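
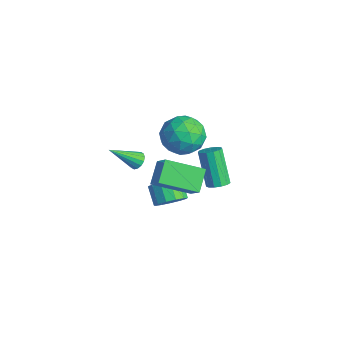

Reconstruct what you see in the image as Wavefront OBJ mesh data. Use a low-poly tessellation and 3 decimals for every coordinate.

v 1.223 3.102 -1.406
v 1.716 3.339 -1.114
v 0.59 3.475 0.677
v 0.097 3.238 0.386
v 1.539 3.61 -1.245
v 0.414 3.746 0.546
v 1.263 3.72 -1.428
v 0.137 3.856 0.364
v 0.973 3.634 -1.603
v -0.153 3.77 0.188
v 0.763 3.379 -1.716
v -0.363 3.515 0.076
v 0.699 3.036 -1.73
v -0.427 3.172 0.061
v 0.801 2.714 -1.641
v -0.325 2.85 0.15
v 1.037 2.515 -1.478
v -0.089 2.651 0.314
v 1.332 2.502 -1.291
v 0.207 2.639 0.5
v 1.593 2.68 -1.141
v 0.467 2.817 0.65
v 1.736 2.992 -1.075
v 0.61 3.128 0.716
v 1.218 1.76 2.192
v 2.012 1.688 3.102
v -0.092 0.772 3.258
v 0.702 0.7 4.168
v 0.216 1.767 3.872
v 1.025 2.378 3.214
v 0.895 0.082 3.146
v 1.704 0.693 2.488
v 1.812 0.651 3.691
v 1.392 1.693 4.14
v 0.528 0.767 2.22
v 0.108 1.809 2.669
v 1.73 1.81 2.553
v 0.19 0.65 3.807
v -0.096 1.277 3.633
v 0.371 1.235 4.168
v 1.15 2.216 2.619
v 1.617 2.174 3.154
v 0.561 2.22 3.607
v 0.303 0.286 3.206
v 0.77 0.244 3.741
v 1.549 1.225 2.192
v 2.016 1.183 2.727
v 1.359 0.24 2.753
v 2.079 1.159 3.434
v 1.309 0.579 4.061
v 1.423 0.215 3.461
v 1.899 0.574 3.074
v 1.832 1.771 3.698
v 1.062 1.191 4.325
v 0.777 1.818 4.151
v 1.252 2.177 3.764
v 1.715 1.162 4.045
v 0.858 1.269 2.035
v 0.088 0.689 2.662
v 0.668 0.283 2.596
v 1.143 0.642 2.209
v 0.611 1.881 2.299
v -0.159 1.301 2.926
v 0.021 1.886 3.286
v 0.497 2.245 2.899
v 0.205 1.298 2.315
v -1.297 -0.115 -0.156
v -0.825 -0.341 -0.289
v -1.623 -1.525 1.076
v -0.765 -0.169 -0.077
v -0.848 0.017 0.114
v -1.052 0.168 0.233
v -1.321 0.243 0.248
v -1.583 0.222 0.154
v -1.769 0.11 -0.023
v -1.828 -0.061 -0.235
v -1.745 -0.248 -0.426
v -1.542 -0.399 -0.545
v -1.273 -0.474 -0.559
v -1.01 -0.452 -0.466
v -0.218 0.425 0.463
v 0.877 0.315 1.583
v 0.729 2.166 -0.29
v 1.823 2.056 0.83
v 0.557 -0.356 -0.37
v 1.651 -0.466 0.75
v 1.503 1.385 -1.123
v 2.598 1.275 -0.003
v -0.245 1.201 -3.269
v 0.273 1.672 -2.718
v -0.638 1.809 -1.98
v -1.155 1.339 -2.531
v 0.066 2.002 -3.035
v -0.844 2.139 -2.297
v -0.239 2.078 -3.425
v -1.15 2.215 -2.687
v -0.546 1.875 -3.766
v -1.457 2.012 -3.028
v -0.758 1.459 -3.949
v -1.668 1.596 -3.211
v -0.806 0.961 -3.917
v -1.716 1.098 -3.178
v -0.676 0.539 -3.678
v -1.587 0.676 -2.94
v -0.41 0.328 -3.31
v -1.32 0.465 -2.572
v -0.091 0.394 -2.929
v -1.001 0.531 -2.19
v 0.179 0.716 -2.655
v -0.731 0.853 -1.917
v 0.315 1.193 -2.577
v -0.596 1.33 -1.839
f 2 1 5
f 2 5 3
f 3 5 6
f 3 6 4
f 5 1 7
f 5 7 6
f 6 7 8
f 6 8 4
f 7 1 9
f 7 9 8
f 8 9 10
f 8 10 4
f 9 1 11
f 9 11 10
f 10 11 12
f 10 12 4
f 11 1 13
f 11 13 12
f 12 13 14
f 12 14 4
f 13 1 15
f 13 15 14
f 14 15 16
f 14 16 4
f 15 1 17
f 15 17 16
f 16 17 18
f 16 18 4
f 17 1 19
f 17 19 18
f 18 19 20
f 18 20 4
f 19 1 21
f 19 21 20
f 20 21 22
f 20 22 4
f 21 1 23
f 21 23 22
f 22 23 24
f 22 24 4
f 23 1 2
f 23 2 24
f 24 2 3
f 24 3 4
f 25 62 41
f 62 36 65
f 41 65 30
f 62 65 41
f 25 41 37
f 41 30 42
f 37 42 26
f 41 42 37
f 25 37 46
f 37 26 47
f 46 47 32
f 37 47 46
f 25 46 58
f 46 32 61
f 58 61 35
f 46 61 58
f 25 58 62
f 58 35 66
f 62 66 36
f 58 66 62
f 26 42 53
f 42 30 56
f 53 56 34
f 42 56 53
f 30 65 43
f 65 36 64
f 43 64 29
f 65 64 43
f 36 66 63
f 66 35 59
f 63 59 27
f 66 59 63
f 35 61 60
f 61 32 48
f 60 48 31
f 61 48 60
f 32 47 52
f 47 26 49
f 52 49 33
f 47 49 52
f 28 54 40
f 54 34 55
f 40 55 29
f 54 55 40
f 28 40 38
f 40 29 39
f 38 39 27
f 40 39 38
f 28 38 45
f 38 27 44
f 45 44 31
f 38 44 45
f 28 45 50
f 45 31 51
f 50 51 33
f 45 51 50
f 28 50 54
f 50 33 57
f 54 57 34
f 50 57 54
f 29 55 43
f 55 34 56
f 43 56 30
f 55 56 43
f 27 39 63
f 39 29 64
f 63 64 36
f 39 64 63
f 31 44 60
f 44 27 59
f 60 59 35
f 44 59 60
f 33 51 52
f 51 31 48
f 52 48 32
f 51 48 52
f 34 57 53
f 57 33 49
f 53 49 26
f 57 49 53
f 68 67 70
f 68 70 69
f 70 67 71
f 70 71 69
f 71 67 72
f 71 72 69
f 72 67 73
f 72 73 69
f 73 67 74
f 73 74 69
f 74 67 75
f 74 75 69
f 75 67 76
f 75 76 69
f 76 67 77
f 76 77 69
f 77 67 78
f 77 78 69
f 78 67 79
f 78 79 69
f 79 67 80
f 79 80 69
f 80 67 68
f 80 68 69
f 82 84 81
f 85 82 81
f 81 84 83
f 83 85 81
f 82 88 84
f 86 82 85
f 86 88 82
f 84 88 83
f 87 85 83
f 83 88 87
f 87 86 85
f 88 86 87
f 90 89 93
f 90 93 91
f 91 93 94
f 91 94 92
f 93 89 95
f 93 95 94
f 94 95 96
f 94 96 92
f 95 89 97
f 95 97 96
f 96 97 98
f 96 98 92
f 97 89 99
f 97 99 98
f 98 99 100
f 98 100 92
f 99 89 101
f 99 101 100
f 100 101 102
f 100 102 92
f 101 89 103
f 101 103 102
f 102 103 104
f 102 104 92
f 103 89 105
f 103 105 104
f 104 105 106
f 104 106 92
f 105 89 107
f 105 107 106
f 106 107 108
f 106 108 92
f 107 89 109
f 107 109 108
f 108 109 110
f 108 110 92
f 109 89 111
f 109 111 110
f 110 111 112
f 110 112 92
f 111 89 90
f 111 90 112
f 112 90 91
f 112 91 92



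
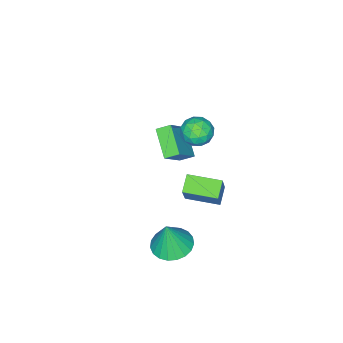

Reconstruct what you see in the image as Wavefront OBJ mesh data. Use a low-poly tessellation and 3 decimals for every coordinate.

v 3.542 1.24 -3.586
v 4.5 0.894 -3.795
v 3.898 1.18 -1.854
v 4.558 1.322 -3.792
v 4.441 1.737 -3.753
v 4.168 2.065 -3.686
v 3.787 2.251 -3.601
v 3.363 2.262 -3.514
v 2.971 2.097 -3.439
v 2.677 1.783 -3.39
v 2.533 1.376 -3.375
v 2.564 0.945 -3.396
v 2.763 0.565 -3.45
v 3.098 0.302 -3.528
v 3.509 0.201 -3.616
v 3.926 0.28 -3.699
v 4.277 0.525 -3.762
v 0.799 -0.257 -3.4
v 0 -0.635 -2.89
v 0.021 1.286 -3.475
v -0.777 0.909 -2.965
v 1.577 0.211 -1.835
v 0.779 -0.166 -1.325
v 0.8 1.755 -1.91
v 0.001 1.377 -1.4
v -0.903 0.066 0.593
v -0.054 -0.003 0.401
v -0.826 -1.117 1.359
v 0.023 -1.186 1.167
v -0.256 -0.545 1.689
v -0.303 0.187 1.215
v -0.577 -1.307 0.545
v -0.624 -0.575 0.071
v 0.147 -0.851 0.371
v 0.346 -0.38 1.078
v -1.226 -0.74 0.682
v -1.027 -0.269 1.389
v -0.486 0.136 0.43
v -0.394 -1.256 1.33
v -0.558 -0.879 1.637
v -0.059 -0.919 1.524
v -0.632 0.247 0.908
v -0.133 0.207 0.795
v -0.251 -0.112 1.553
v -0.747 -1.327 0.965
v -0.248 -1.367 0.852
v -0.821 -0.201 0.236
v -0.322 -0.241 0.123
v -0.629 -1.008 0.207
v 0.132 -0.404 0.299
v 0.177 -1.099 0.749
v -0.175 -1.17 0.384
v -0.203 -0.74 0.105
v 0.248 -0.127 0.715
v 0.294 -0.822 1.165
v 0.13 -0.445 1.472
v 0.102 -0.015 1.194
v 0.367 -0.626 0.697
v -1.174 -0.298 0.595
v -1.128 -0.993 1.045
v -0.982 -1.105 0.566
v -1.01 -0.675 0.288
v -1.057 -0.021 1.011
v -1.012 -0.716 1.461
v -0.677 -0.38 1.655
v -0.705 0.05 1.376
v -1.247 -0.494 1.063
v -1.576 -4.123 -2.323
v -2.042 -3.543 -1.955
v -2.981 -4.306 -3.817
v -3.448 -3.726 -3.45
v -0.752 -2.874 -3.25
v -1.219 -2.294 -2.883
v -2.158 -3.057 -4.745
v -2.624 -2.477 -4.377
f 2 1 4
f 2 4 3
f 4 1 5
f 4 5 3
f 5 1 6
f 5 6 3
f 6 1 7
f 6 7 3
f 7 1 8
f 7 8 3
f 8 1 9
f 8 9 3
f 9 1 10
f 9 10 3
f 10 1 11
f 10 11 3
f 11 1 12
f 11 12 3
f 12 1 13
f 12 13 3
f 13 1 14
f 13 14 3
f 14 1 15
f 14 15 3
f 15 1 16
f 15 16 3
f 16 1 17
f 16 17 3
f 17 1 2
f 17 2 3
f 19 21 18
f 22 19 18
f 18 21 20
f 20 22 18
f 19 25 21
f 23 19 22
f 23 25 19
f 21 25 20
f 24 22 20
f 20 25 24
f 24 23 22
f 25 23 24
f 26 63 42
f 63 37 66
f 42 66 31
f 63 66 42
f 26 42 38
f 42 31 43
f 38 43 27
f 42 43 38
f 26 38 47
f 38 27 48
f 47 48 33
f 38 48 47
f 26 47 59
f 47 33 62
f 59 62 36
f 47 62 59
f 26 59 63
f 59 36 67
f 63 67 37
f 59 67 63
f 27 43 54
f 43 31 57
f 54 57 35
f 43 57 54
f 31 66 44
f 66 37 65
f 44 65 30
f 66 65 44
f 37 67 64
f 67 36 60
f 64 60 28
f 67 60 64
f 36 62 61
f 62 33 49
f 61 49 32
f 62 49 61
f 33 48 53
f 48 27 50
f 53 50 34
f 48 50 53
f 29 55 41
f 55 35 56
f 41 56 30
f 55 56 41
f 29 41 39
f 41 30 40
f 39 40 28
f 41 40 39
f 29 39 46
f 39 28 45
f 46 45 32
f 39 45 46
f 29 46 51
f 46 32 52
f 51 52 34
f 46 52 51
f 29 51 55
f 51 34 58
f 55 58 35
f 51 58 55
f 30 56 44
f 56 35 57
f 44 57 31
f 56 57 44
f 28 40 64
f 40 30 65
f 64 65 37
f 40 65 64
f 32 45 61
f 45 28 60
f 61 60 36
f 45 60 61
f 34 52 53
f 52 32 49
f 53 49 33
f 52 49 53
f 35 58 54
f 58 34 50
f 54 50 27
f 58 50 54
f 69 71 68
f 72 69 68
f 68 71 70
f 70 72 68
f 69 75 71
f 73 69 72
f 73 75 69
f 71 75 70
f 74 72 70
f 70 75 74
f 74 73 72
f 75 73 74



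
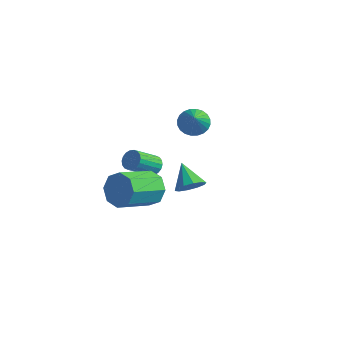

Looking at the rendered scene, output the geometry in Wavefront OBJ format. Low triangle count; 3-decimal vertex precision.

v -0.538 3.852 -0.202
v -0.029 3.541 -0.808
v 0.398 2.728 1.162
v 0.144 3.806 -0.708
v 0.212 4.078 -0.531
v 0.167 4.316 -0.304
v 0.014 4.483 -0.061
v -0.223 4.554 0.16
v -0.508 4.518 0.326
v -0.797 4.38 0.411
v -1.047 4.163 0.404
v -1.22 3.898 0.304
v -1.289 3.626 0.127
v -1.243 3.388 -0.1
v -1.09 3.221 -0.343
v -0.854 3.15 -0.564
v -0.569 3.186 -0.73
v -0.279 3.324 -0.815
v 0.938 -1.253 -1.602
v 1.422 -0.955 -0.743
v 1.125 -2.91 0.101
v 0.642 -3.207 -0.758
v 0.645 -0.824 -0.713
v 0.348 -2.779 0.132
v 0.04 -0.944 -1.204
v -0.257 -2.899 -0.359
v -0.039 -1.245 -1.928
v -0.335 -3.2 -1.084
v 0.455 -1.55 -2.461
v 0.158 -3.505 -1.617
v 1.232 -1.681 -2.492
v 0.935 -3.636 -1.647
v 1.837 -1.561 -2.001
v 1.54 -3.516 -1.156
v 1.915 -1.26 -1.276
v 1.619 -3.215 -0.432
v 4.355 -2.325 0.781
v 4.911 -2.166 1.289
v 3.365 -1.795 1.699
v 4.855 -1.786 1.008
v 4.607 -1.612 0.641
v 4.263 -1.71 0.327
v 3.954 -2.044 0.187
v 3.798 -2.485 0.273
v 3.855 -2.865 0.554
v 4.102 -3.039 0.921
v 4.446 -2.94 1.235
v 4.755 -2.607 1.375
v -1.688 2.013 -3.042
v -1.309 2.262 -2.605
v -1.633 0.956 -1.581
v -2.012 0.707 -2.018
v -1.559 2.373 -2.542
v -1.882 1.068 -1.518
v -1.834 2.413 -2.578
v -2.157 1.108 -1.554
v -2.08 2.373 -2.706
v -2.404 1.068 -1.682
v -2.249 2.263 -2.9
v -2.572 0.958 -1.876
v -2.307 2.102 -3.123
v -2.63 0.797 -2.099
v -2.242 1.924 -3.329
v -2.565 0.619 -2.306
v -2.067 1.764 -3.479
v -2.391 0.458 -2.455
v -1.818 1.652 -3.542
v -2.141 0.347 -2.518
v -1.543 1.612 -3.506
v -1.866 0.307 -2.482
v -1.296 1.652 -3.378
v -1.62 0.347 -2.354
v -1.128 1.762 -3.184
v -1.451 0.457 -2.16
v -1.07 1.923 -2.961
v -1.393 0.618 -1.937
v -1.135 2.101 -2.754
v -1.458 0.796 -1.731
f 2 1 4
f 2 4 3
f 4 1 5
f 4 5 3
f 5 1 6
f 5 6 3
f 6 1 7
f 6 7 3
f 7 1 8
f 7 8 3
f 8 1 9
f 8 9 3
f 9 1 10
f 9 10 3
f 10 1 11
f 10 11 3
f 11 1 12
f 11 12 3
f 12 1 13
f 12 13 3
f 13 1 14
f 13 14 3
f 14 1 15
f 14 15 3
f 15 1 16
f 15 16 3
f 16 1 17
f 16 17 3
f 17 1 18
f 17 18 3
f 18 1 2
f 18 2 3
f 20 19 23
f 20 23 21
f 21 23 24
f 21 24 22
f 23 19 25
f 23 25 24
f 24 25 26
f 24 26 22
f 25 19 27
f 25 27 26
f 26 27 28
f 26 28 22
f 27 19 29
f 27 29 28
f 28 29 30
f 28 30 22
f 29 19 31
f 29 31 30
f 30 31 32
f 30 32 22
f 31 19 33
f 31 33 32
f 32 33 34
f 32 34 22
f 33 19 35
f 33 35 34
f 34 35 36
f 34 36 22
f 35 19 20
f 35 20 36
f 36 20 21
f 36 21 22
f 38 37 40
f 38 40 39
f 40 37 41
f 40 41 39
f 41 37 42
f 41 42 39
f 42 37 43
f 42 43 39
f 43 37 44
f 43 44 39
f 44 37 45
f 44 45 39
f 45 37 46
f 45 46 39
f 46 37 47
f 46 47 39
f 47 37 48
f 47 48 39
f 48 37 38
f 48 38 39
f 50 49 53
f 50 53 51
f 51 53 54
f 51 54 52
f 53 49 55
f 53 55 54
f 54 55 56
f 54 56 52
f 55 49 57
f 55 57 56
f 56 57 58
f 56 58 52
f 57 49 59
f 57 59 58
f 58 59 60
f 58 60 52
f 59 49 61
f 59 61 60
f 60 61 62
f 60 62 52
f 61 49 63
f 61 63 62
f 62 63 64
f 62 64 52
f 63 49 65
f 63 65 64
f 64 65 66
f 64 66 52
f 65 49 67
f 65 67 66
f 66 67 68
f 66 68 52
f 67 49 69
f 67 69 68
f 68 69 70
f 68 70 52
f 69 49 71
f 69 71 70
f 70 71 72
f 70 72 52
f 71 49 73
f 71 73 72
f 72 73 74
f 72 74 52
f 73 49 75
f 73 75 74
f 74 75 76
f 74 76 52
f 75 49 77
f 75 77 76
f 76 77 78
f 76 78 52
f 77 49 50
f 77 50 78
f 78 50 51
f 78 51 52



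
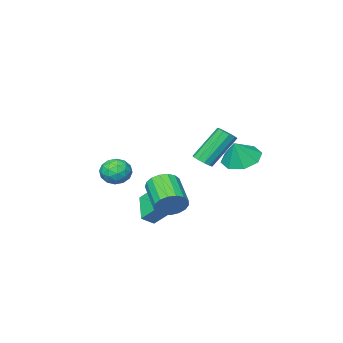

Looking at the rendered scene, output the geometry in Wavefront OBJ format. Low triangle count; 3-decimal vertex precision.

v 1.528 2.757 2.667
v 1.779 2.341 2.945
v 0.602 2.747 4.612
v 0.352 3.163 4.333
v 1.959 2.631 3.001
v 0.783 3.037 4.668
v 1.975 2.969 2.93
v 0.798 3.375 4.597
v 1.82 3.226 2.758
v 0.643 3.632 4.425
v 1.553 3.304 2.551
v 0.377 3.71 4.218
v 1.278 3.173 2.388
v 0.101 3.579 4.055
v 1.097 2.883 2.332
v -0.079 3.289 3.999
v 1.082 2.545 2.403
v -0.095 2.951 4.07
v 1.237 2.288 2.575
v 0.06 2.694 4.242
v 1.503 2.21 2.782
v 0.327 2.616 4.449
v 3.375 2.74 0.25
v 4.03 2.73 0.792
v 3.359 1.229 1.573
v 2.705 1.24 1.03
v 3.749 2.955 0.983
v 3.078 1.454 1.763
v 3.383 3.13 1.005
v 2.712 1.629 1.786
v 3.015 3.216 0.855
v 2.344 1.715 1.635
v 2.729 3.194 0.566
v 2.058 1.693 1.346
v 2.592 3.067 0.204
v 1.921 1.566 0.985
v 2.634 2.866 -0.147
v 1.963 1.365 0.634
v 2.846 2.636 -0.407
v 2.175 1.135 0.374
v 3.179 2.43 -0.517
v 2.508 0.929 0.264
v 3.557 2.295 -0.451
v 2.886 0.794 0.33
v 3.894 2.262 -0.224
v 3.223 0.761 0.556
v 4.112 2.339 0.11
v 3.441 0.838 0.891
v 4.161 2.508 0.477
v 3.49 1.007 1.258
v -2.068 1.41 1.656
v -1.525 2.231 1.264
v -1.452 1.55 2.804
v -2.222 2.458 1.611
v -2.829 2.071 1.985
v -2.991 1.297 2.166
v -2.612 0.589 2.049
v -1.915 0.362 1.701
v -1.307 0.749 1.328
v -1.146 1.524 1.147
v 1.819 -2.859 0.481
v 2.217 -3.535 0.862
v 1.383 -3.705 -0.562
v 1.781 -4.381 -0.181
v 1.076 -4.024 0.19
v 1.346 -3.501 0.834
v 2.254 -3.739 -0.534
v 2.524 -3.216 0.11
v 2.486 -4.079 0.235
v 1.758 -4.255 0.683
v 1.842 -2.985 -0.383
v 1.114 -3.161 0.065
v 2.057 -3.123 0.763
v 1.543 -4.117 -0.463
v 1.129 -3.907 -0.245
v 1.363 -4.305 -0.021
v 1.544 -3.103 0.746
v 1.778 -3.5 0.971
v 1.107 -3.787 0.576
v 1.822 -3.74 -0.671
v 2.056 -4.137 -0.446
v 2.237 -2.935 0.321
v 2.471 -3.333 0.545
v 2.493 -3.453 -0.276
v 2.449 -3.84 0.619
v 2.192 -4.337 0.006
v 2.47 -3.96 -0.202
v 2.629 -3.653 0.177
v 2.02 -3.943 0.882
v 1.764 -4.441 0.269
v 1.35 -4.231 0.486
v 1.508 -3.923 0.865
v 2.178 -4.263 0.513
v 1.836 -2.799 0.031
v 1.58 -3.297 -0.582
v 2.092 -3.317 -0.565
v 2.25 -3.009 -0.186
v 1.408 -2.903 0.294
v 1.151 -3.4 -0.319
v 0.971 -3.587 0.123
v 1.13 -3.28 0.502
v 1.422 -2.977 -0.213
v 1.006 -1.719 -1.596
v 1.658 -1.893 -1.147
v 0.482 -0.61 -0.405
v 1.133 -0.784 0.044
v 1.887 -0.456 -2.384
v 2.538 -0.63 -1.935
v 1.362 0.653 -1.193
v 2.014 0.479 -0.744
f 2 1 5
f 2 5 3
f 3 5 6
f 3 6 4
f 5 1 7
f 5 7 6
f 6 7 8
f 6 8 4
f 7 1 9
f 7 9 8
f 8 9 10
f 8 10 4
f 9 1 11
f 9 11 10
f 10 11 12
f 10 12 4
f 11 1 13
f 11 13 12
f 12 13 14
f 12 14 4
f 13 1 15
f 13 15 14
f 14 15 16
f 14 16 4
f 15 1 17
f 15 17 16
f 16 17 18
f 16 18 4
f 17 1 19
f 17 19 18
f 18 19 20
f 18 20 4
f 19 1 21
f 19 21 20
f 20 21 22
f 20 22 4
f 21 1 2
f 21 2 22
f 22 2 3
f 22 3 4
f 24 23 27
f 24 27 25
f 25 27 28
f 25 28 26
f 27 23 29
f 27 29 28
f 28 29 30
f 28 30 26
f 29 23 31
f 29 31 30
f 30 31 32
f 30 32 26
f 31 23 33
f 31 33 32
f 32 33 34
f 32 34 26
f 33 23 35
f 33 35 34
f 34 35 36
f 34 36 26
f 35 23 37
f 35 37 36
f 36 37 38
f 36 38 26
f 37 23 39
f 37 39 38
f 38 39 40
f 38 40 26
f 39 23 41
f 39 41 40
f 40 41 42
f 40 42 26
f 41 23 43
f 41 43 42
f 42 43 44
f 42 44 26
f 43 23 45
f 43 45 44
f 44 45 46
f 44 46 26
f 45 23 47
f 45 47 46
f 46 47 48
f 46 48 26
f 47 23 49
f 47 49 48
f 48 49 50
f 48 50 26
f 49 23 24
f 49 24 50
f 50 24 25
f 50 25 26
f 52 51 54
f 52 54 53
f 54 51 55
f 54 55 53
f 55 51 56
f 55 56 53
f 56 51 57
f 56 57 53
f 57 51 58
f 57 58 53
f 58 51 59
f 58 59 53
f 59 51 60
f 59 60 53
f 60 51 52
f 60 52 53
f 61 98 77
f 98 72 101
f 77 101 66
f 98 101 77
f 61 77 73
f 77 66 78
f 73 78 62
f 77 78 73
f 61 73 82
f 73 62 83
f 82 83 68
f 73 83 82
f 61 82 94
f 82 68 97
f 94 97 71
f 82 97 94
f 61 94 98
f 94 71 102
f 98 102 72
f 94 102 98
f 62 78 89
f 78 66 92
f 89 92 70
f 78 92 89
f 66 101 79
f 101 72 100
f 79 100 65
f 101 100 79
f 72 102 99
f 102 71 95
f 99 95 63
f 102 95 99
f 71 97 96
f 97 68 84
f 96 84 67
f 97 84 96
f 68 83 88
f 83 62 85
f 88 85 69
f 83 85 88
f 64 90 76
f 90 70 91
f 76 91 65
f 90 91 76
f 64 76 74
f 76 65 75
f 74 75 63
f 76 75 74
f 64 74 81
f 74 63 80
f 81 80 67
f 74 80 81
f 64 81 86
f 81 67 87
f 86 87 69
f 81 87 86
f 64 86 90
f 86 69 93
f 90 93 70
f 86 93 90
f 65 91 79
f 91 70 92
f 79 92 66
f 91 92 79
f 63 75 99
f 75 65 100
f 99 100 72
f 75 100 99
f 67 80 96
f 80 63 95
f 96 95 71
f 80 95 96
f 69 87 88
f 87 67 84
f 88 84 68
f 87 84 88
f 70 93 89
f 93 69 85
f 89 85 62
f 93 85 89
f 104 106 103
f 107 104 103
f 103 106 105
f 105 107 103
f 104 110 106
f 108 104 107
f 108 110 104
f 106 110 105
f 109 107 105
f 105 110 109
f 109 108 107
f 110 108 109



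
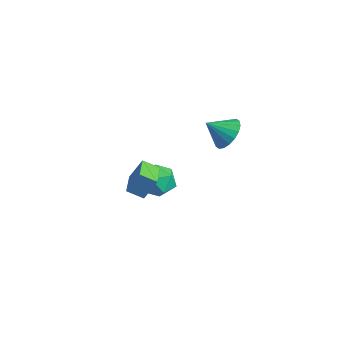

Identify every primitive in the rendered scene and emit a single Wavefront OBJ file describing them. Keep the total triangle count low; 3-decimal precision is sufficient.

v -2.474 1.362 -2.249
v -1.545 1.306 -1.885
v -2.935 0.174 -1.255
v -2.006 0.118 -0.891
v -2.571 0.919 -0.698
v -2.286 1.653 -1.313
v -2.194 -0.173 -1.827
v -1.909 0.561 -2.442
v -1.372 0.357 -1.625
v -1.605 1.033 -0.926
v -2.875 0.447 -2.214
v -3.108 1.123 -1.515
v -0.997 -2.04 1.449
v -0.67 -1.527 2.553
v -0.384 -1.543 1.037
v -0.058 -1.03 2.14
v -0.142 -2.95 1.62
v 0.184 -2.437 2.723
v 0.47 -2.453 1.207
v 0.797 -1.94 2.311
v -1.004 4.059 0.786
v -0.53 4.415 1.516
v -1.696 3.281 1.614
v -0.859 4.672 1.484
v -1.216 4.808 1.313
v -1.531 4.796 1.038
v -1.742 4.637 0.713
v -1.806 4.364 0.403
v -1.712 4.031 0.168
v -1.478 3.703 0.056
v -1.15 3.446 0.089
v -0.793 3.31 0.259
v -0.478 3.322 0.534
v -0.267 3.48 0.859
v -0.202 3.753 1.169
v -0.296 4.087 1.404
f 1 12 6
f 1 6 2
f 1 2 8
f 1 8 11
f 1 11 12
f 2 6 10
f 6 12 5
f 12 11 3
f 11 8 7
f 8 2 9
f 4 10 5
f 4 5 3
f 4 3 7
f 4 7 9
f 4 9 10
f 5 10 6
f 3 5 12
f 7 3 11
f 9 7 8
f 10 9 2
f 14 16 13
f 17 14 13
f 13 16 15
f 15 17 13
f 14 20 16
f 18 14 17
f 18 20 14
f 16 20 15
f 19 17 15
f 15 20 19
f 19 18 17
f 20 18 19
f 22 21 24
f 22 24 23
f 24 21 25
f 24 25 23
f 25 21 26
f 25 26 23
f 26 21 27
f 26 27 23
f 27 21 28
f 27 28 23
f 28 21 29
f 28 29 23
f 29 21 30
f 29 30 23
f 30 21 31
f 30 31 23
f 31 21 32
f 31 32 23
f 32 21 33
f 32 33 23
f 33 21 34
f 33 34 23
f 34 21 35
f 34 35 23
f 35 21 36
f 35 36 23
f 36 21 22
f 36 22 23



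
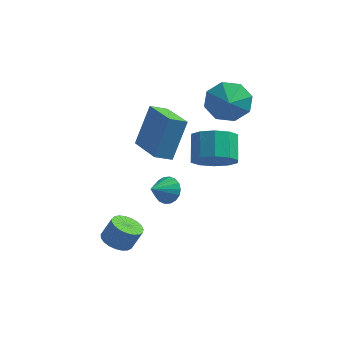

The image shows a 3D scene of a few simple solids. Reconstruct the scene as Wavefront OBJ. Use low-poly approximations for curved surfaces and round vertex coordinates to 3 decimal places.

v -1.281 -0.587 -0.743
v -0.773 -0.504 -0.239
v -1.719 -1.473 -0.157
v -1.011 -0.316 -0.133
v -1.301 -0.182 -0.148
v -1.588 -0.128 -0.281
v -1.814 -0.165 -0.506
v -1.934 -0.286 -0.777
v -1.924 -0.466 -1.042
v -1.788 -0.67 -1.248
v -1.551 -0.857 -1.354
v -1.26 -0.991 -1.339
v -0.973 -1.045 -1.206
v -0.748 -1.008 -0.981
v -0.627 -0.888 -0.71
v -0.637 -0.708 -0.445
v -3.139 -1.894 -3.584
v -2.507 -1.635 -3.918
v -2.07 -1.427 -2.93
v -2.701 -1.686 -2.596
v -2.682 -1.373 -3.896
v -2.245 -1.165 -2.908
v -2.936 -1.2 -3.82
v -2.498 -0.993 -2.832
v -3.224 -1.148 -3.703
v -2.787 -0.94 -2.715
v -3.499 -1.225 -3.565
v -3.061 -1.017 -2.577
v -3.71 -1.417 -3.431
v -3.273 -1.209 -2.443
v -3.823 -1.692 -3.323
v -3.386 -1.484 -2.336
v -3.818 -2.002 -3.261
v -3.381 -1.794 -2.273
v -3.695 -2.293 -3.254
v -3.258 -2.085 -2.266
v -3.476 -2.515 -3.304
v -3.039 -2.307 -2.316
v -3.198 -2.63 -3.403
v -2.761 -2.422 -2.415
v -2.911 -2.617 -3.533
v -2.473 -2.409 -2.545
v -2.662 -2.48 -3.672
v -2.225 -2.272 -2.684
v -2.496 -2.241 -3.795
v -2.059 -2.033 -2.807
v -2.441 -1.942 -3.882
v -2.004 -1.734 -2.895
v 0.01 3.866 2.412
v 0.434 3.494 1.468
v 0.33 2.974 2.908
v 0.988 3.942 1.915
v 0.97 4.345 2.654
v 0.389 4.469 3.251
v -0.414 4.239 3.356
v -0.969 3.791 2.909
v -0.95 3.387 2.17
v -0.369 3.264 1.573
v -0.031 2.075 -0.366
v 0.757 1.739 0.291
v 0.42 2.769 1.223
v -0.369 3.105 0.566
v 1.014 2.196 -0.122
v 0.676 3.227 0.81
v 0.871 2.607 -0.628
v 0.534 3.638 0.304
v 0.384 2.815 -1.034
v 0.046 3.845 -0.102
v -0.262 2.74 -1.185
v -0.599 3.77 -0.253
v -0.82 2.411 -1.023
v -1.157 3.441 -0.091
v -1.076 1.953 -0.61
v -1.414 2.984 0.322
v -0.934 1.542 -0.104
v -1.271 2.573 0.828
v -0.446 1.335 0.302
v -0.784 2.365 1.234
v 0.199 1.41 0.453
v -0.138 2.44 1.385
v -2.22 0.421 0.511
v -1.843 1.329 2.457
v -3.687 1.985 0.065
v -3.31 2.893 2.011
v -1.57 0.927 0.149
v -1.193 1.835 2.095
v -3.037 2.491 -0.297
v -2.66 3.399 1.649
f 2 1 4
f 2 4 3
f 4 1 5
f 4 5 3
f 5 1 6
f 5 6 3
f 6 1 7
f 6 7 3
f 7 1 8
f 7 8 3
f 8 1 9
f 8 9 3
f 9 1 10
f 9 10 3
f 10 1 11
f 10 11 3
f 11 1 12
f 11 12 3
f 12 1 13
f 12 13 3
f 13 1 14
f 13 14 3
f 14 1 15
f 14 15 3
f 15 1 16
f 15 16 3
f 16 1 2
f 16 2 3
f 18 17 21
f 18 21 19
f 19 21 22
f 19 22 20
f 21 17 23
f 21 23 22
f 22 23 24
f 22 24 20
f 23 17 25
f 23 25 24
f 24 25 26
f 24 26 20
f 25 17 27
f 25 27 26
f 26 27 28
f 26 28 20
f 27 17 29
f 27 29 28
f 28 29 30
f 28 30 20
f 29 17 31
f 29 31 30
f 30 31 32
f 30 32 20
f 31 17 33
f 31 33 32
f 32 33 34
f 32 34 20
f 33 17 35
f 33 35 34
f 34 35 36
f 34 36 20
f 35 17 37
f 35 37 36
f 36 37 38
f 36 38 20
f 37 17 39
f 37 39 38
f 38 39 40
f 38 40 20
f 39 17 41
f 39 41 40
f 40 41 42
f 40 42 20
f 41 17 43
f 41 43 42
f 42 43 44
f 42 44 20
f 43 17 45
f 43 45 44
f 44 45 46
f 44 46 20
f 45 17 47
f 45 47 46
f 46 47 48
f 46 48 20
f 47 17 18
f 47 18 48
f 48 18 19
f 48 19 20
f 50 49 52
f 50 52 51
f 52 49 53
f 52 53 51
f 53 49 54
f 53 54 51
f 54 49 55
f 54 55 51
f 55 49 56
f 55 56 51
f 56 49 57
f 56 57 51
f 57 49 58
f 57 58 51
f 58 49 50
f 58 50 51
f 60 59 63
f 60 63 61
f 61 63 64
f 61 64 62
f 63 59 65
f 63 65 64
f 64 65 66
f 64 66 62
f 65 59 67
f 65 67 66
f 66 67 68
f 66 68 62
f 67 59 69
f 67 69 68
f 68 69 70
f 68 70 62
f 69 59 71
f 69 71 70
f 70 71 72
f 70 72 62
f 71 59 73
f 71 73 72
f 72 73 74
f 72 74 62
f 73 59 75
f 73 75 74
f 74 75 76
f 74 76 62
f 75 59 77
f 75 77 76
f 76 77 78
f 76 78 62
f 77 59 79
f 77 79 78
f 78 79 80
f 78 80 62
f 79 59 60
f 79 60 80
f 80 60 61
f 80 61 62
f 82 84 81
f 85 82 81
f 81 84 83
f 83 85 81
f 82 88 84
f 86 82 85
f 86 88 82
f 84 88 83
f 87 85 83
f 83 88 87
f 87 86 85
f 88 86 87



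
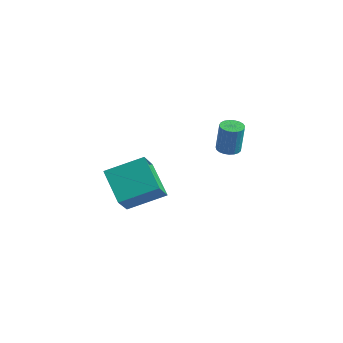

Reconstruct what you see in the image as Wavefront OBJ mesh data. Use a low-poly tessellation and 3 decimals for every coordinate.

v -0.32 3.416 -1.506
v 0.013 3.937 -1.557
v 0.252 3.945 0.116
v -0.08 3.424 0.166
v -0.226 4.028 -1.523
v 0.013 4.037 0.15
v -0.481 4.014 -1.486
v -0.241 4.023 0.187
v -0.708 3.896 -1.453
v -0.468 3.905 0.22
v -0.868 3.696 -1.429
v -0.628 3.704 0.243
v -0.933 3.446 -1.419
v -0.693 3.455 0.254
v -0.892 3.192 -1.423
v -0.652 3.2 0.249
v -0.752 2.976 -1.442
v -0.513 2.984 0.231
v -0.537 2.836 -1.472
v -0.298 2.845 0.201
v -0.285 2.797 -1.508
v -0.046 2.805 0.165
v -0.039 2.864 -1.544
v 0.2 2.873 0.129
v 0.159 3.027 -1.573
v 0.398 3.036 0.1
v 0.274 3.257 -1.591
v 0.513 3.266 0.082
v 0.286 3.515 -1.594
v 0.526 3.523 0.079
v 0.194 3.755 -1.582
v 0.433 3.763 0.091
v 0.321 -3.875 -2.108
v -1.27 -3.472 -0.896
v -0.317 -2.87 -3.279
v -1.908 -2.467 -2.067
v 1.348 -2.273 -1.293
v -0.243 -1.87 -0.081
v 0.71 -1.268 -2.464
v -0.881 -0.865 -1.252
f 2 1 5
f 2 5 3
f 3 5 6
f 3 6 4
f 5 1 7
f 5 7 6
f 6 7 8
f 6 8 4
f 7 1 9
f 7 9 8
f 8 9 10
f 8 10 4
f 9 1 11
f 9 11 10
f 10 11 12
f 10 12 4
f 11 1 13
f 11 13 12
f 12 13 14
f 12 14 4
f 13 1 15
f 13 15 14
f 14 15 16
f 14 16 4
f 15 1 17
f 15 17 16
f 16 17 18
f 16 18 4
f 17 1 19
f 17 19 18
f 18 19 20
f 18 20 4
f 19 1 21
f 19 21 20
f 20 21 22
f 20 22 4
f 21 1 23
f 21 23 22
f 22 23 24
f 22 24 4
f 23 1 25
f 23 25 24
f 24 25 26
f 24 26 4
f 25 1 27
f 25 27 26
f 26 27 28
f 26 28 4
f 27 1 29
f 27 29 28
f 28 29 30
f 28 30 4
f 29 1 31
f 29 31 30
f 30 31 32
f 30 32 4
f 31 1 2
f 31 2 32
f 32 2 3
f 32 3 4
f 34 36 33
f 37 34 33
f 33 36 35
f 35 37 33
f 34 40 36
f 38 34 37
f 38 40 34
f 36 40 35
f 39 37 35
f 35 40 39
f 39 38 37
f 40 38 39



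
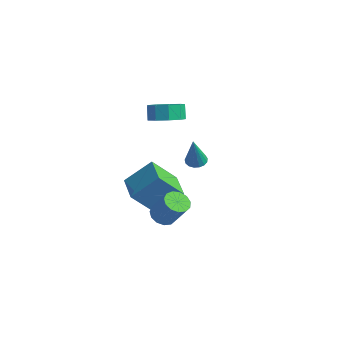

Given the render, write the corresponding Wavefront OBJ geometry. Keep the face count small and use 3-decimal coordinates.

v -1.35 0.726 -4.175
v -1.867 -0.614 -2.601
v -3.033 1.57 -4.009
v -3.55 0.23 -2.436
v -0.55 2.05 -2.784
v -1.067 0.71 -1.211
v -2.233 2.894 -2.619
v -2.75 1.554 -1.045
v -1.728 1.76 2.702
v -1.056 2.566 2.756
v -1.441 2.825 3.653
v -2.112 2.02 3.598
v -1.664 2.774 2.435
v -2.049 3.034 3.332
v -2.302 2.508 2.239
v -2.686 2.767 3.136
v -2.671 1.892 2.259
v -3.055 2.152 3.156
v -2.598 1.214 2.486
v -2.983 1.474 3.383
v -2.119 0.792 2.814
v -2.503 1.052 3.711
v -1.456 0.823 3.09
v -1.841 1.083 3.987
v -0.92 1.292 3.183
v -1.305 1.552 4.08
v -0.763 1.981 3.052
v -1.147 2.24 3.949
v 3.569 -0.527 2.913
v 4.081 -0.735 2.705
v 4.071 -1.153 4.767
v 4.141 -0.469 2.778
v 4.07 -0.216 2.883
v 3.885 -0.035 2.994
v 3.627 0.034 3.087
v 3.356 -0.026 3.14
v 3.134 -0.2 3.141
v 3.012 -0.45 3.09
v 3.017 -0.717 2.998
v 3.149 -0.94 2.887
v 3.378 -1.069 2.782
v 3.65 -1.074 2.707
v 3.904 -0.953 2.679
v 0.997 -0.657 -2.522
v 1.498 -0.206 -2.915
v 2.524 -0.053 -1.431
v 2.023 -0.503 -1.038
v 1.2 0.065 -2.737
v 2.227 0.218 -1.254
v 0.839 0.107 -2.491
v 1.865 0.26 -1.008
v 0.527 -0.094 -2.255
v 1.553 0.059 -0.771
v 0.365 -0.473 -2.103
v 1.391 -0.32 -0.62
v 0.403 -0.911 -2.084
v 1.429 -0.758 -0.601
v 0.63 -1.267 -2.205
v 1.656 -1.114 -0.721
v 0.973 -1.43 -2.425
v 1.999 -1.277 -0.942
v 1.324 -1.347 -2.677
v 2.35 -1.194 -1.194
v 1.571 -1.045 -2.879
v 2.597 -0.892 -1.396
v 1.636 -0.62 -2.967
v 2.662 -0.466 -1.484
f 2 4 1
f 5 2 1
f 1 4 3
f 3 5 1
f 2 8 4
f 6 2 5
f 6 8 2
f 4 8 3
f 7 5 3
f 3 8 7
f 7 6 5
f 8 6 7
f 10 9 13
f 10 13 11
f 11 13 14
f 11 14 12
f 13 9 15
f 13 15 14
f 14 15 16
f 14 16 12
f 15 9 17
f 15 17 16
f 16 17 18
f 16 18 12
f 17 9 19
f 17 19 18
f 18 19 20
f 18 20 12
f 19 9 21
f 19 21 20
f 20 21 22
f 20 22 12
f 21 9 23
f 21 23 22
f 22 23 24
f 22 24 12
f 23 9 25
f 23 25 24
f 24 25 26
f 24 26 12
f 25 9 27
f 25 27 26
f 26 27 28
f 26 28 12
f 27 9 10
f 27 10 28
f 28 10 11
f 28 11 12
f 30 29 32
f 30 32 31
f 32 29 33
f 32 33 31
f 33 29 34
f 33 34 31
f 34 29 35
f 34 35 31
f 35 29 36
f 35 36 31
f 36 29 37
f 36 37 31
f 37 29 38
f 37 38 31
f 38 29 39
f 38 39 31
f 39 29 40
f 39 40 31
f 40 29 41
f 40 41 31
f 41 29 42
f 41 42 31
f 42 29 43
f 42 43 31
f 43 29 30
f 43 30 31
f 45 44 48
f 45 48 46
f 46 48 49
f 46 49 47
f 48 44 50
f 48 50 49
f 49 50 51
f 49 51 47
f 50 44 52
f 50 52 51
f 51 52 53
f 51 53 47
f 52 44 54
f 52 54 53
f 53 54 55
f 53 55 47
f 54 44 56
f 54 56 55
f 55 56 57
f 55 57 47
f 56 44 58
f 56 58 57
f 57 58 59
f 57 59 47
f 58 44 60
f 58 60 59
f 59 60 61
f 59 61 47
f 60 44 62
f 60 62 61
f 61 62 63
f 61 63 47
f 62 44 64
f 62 64 63
f 63 64 65
f 63 65 47
f 64 44 66
f 64 66 65
f 65 66 67
f 65 67 47
f 66 44 45
f 66 45 67
f 67 45 46
f 67 46 47



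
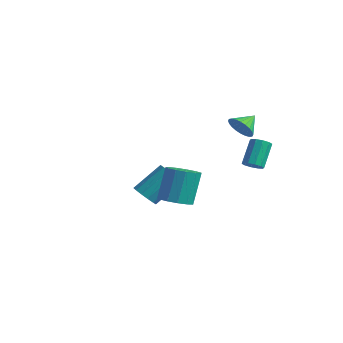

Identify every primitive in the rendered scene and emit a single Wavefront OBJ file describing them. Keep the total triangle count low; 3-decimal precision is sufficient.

v 2.948 2.695 0.248
v 3.515 2.727 0.408
v 3.099 3.677 1.691
v 2.532 3.645 1.532
v 3.446 3.004 0.181
v 3.03 3.954 1.464
v 3.186 3.163 -0.021
v 2.771 4.113 1.263
v 2.836 3.143 -0.119
v 2.42 4.093 1.164
v 2.528 2.952 -0.078
v 2.113 3.902 1.206
v 2.381 2.663 0.089
v 1.965 3.613 1.372
v 2.45 2.386 0.316
v 2.034 3.336 1.599
v 2.709 2.227 0.517
v 2.294 3.177 1.801
v 3.06 2.247 0.616
v 2.644 3.197 1.899
v 3.367 2.438 0.574
v 2.952 3.388 1.858
v 2.743 1.998 3.111
v 3.007 2.375 2.444
v 2.717 3.002 3.669
v 2.694 2.389 2.403
v 2.389 2.344 2.47
v 2.137 2.246 2.634
v 1.978 2.11 2.871
v 1.935 1.957 3.144
v 2.015 1.811 3.413
v 2.206 1.692 3.635
v 2.479 1.62 3.777
v 2.792 1.606 3.818
v 3.098 1.651 3.751
v 3.349 1.749 3.587
v 3.509 1.885 3.35
v 3.552 2.038 3.077
v 3.471 2.185 2.809
v 3.28 2.303 2.587
v 2.25 -1.907 -1.038
v 2.704 -1.138 -1.298
v 2.444 -0.364 0.539
v 1.99 -1.133 0.798
v 2.198 -1.054 -1.405
v 1.937 -0.28 0.432
v 1.708 -1.241 -1.396
v 1.448 -0.467 0.441
v 1.391 -1.639 -1.273
v 1.131 -0.866 0.564
v 1.346 -2.123 -1.076
v 1.086 -1.349 0.761
v 1.589 -2.538 -0.866
v 1.328 -1.764 0.97
v 2.041 -2.752 -0.712
v 1.781 -1.979 1.125
v 2.56 -2.698 -0.661
v 2.3 -1.925 1.176
v 2.98 -2.393 -0.73
v 2.72 -1.62 1.107
v 3.169 -1.934 -0.897
v 2.909 -1.16 0.94
v 3.066 -1.466 -1.109
v 2.806 -0.692 0.728
v -4.137 1.436 -4.254
v -3.425 1.053 -4.071
v -2.97 2.58 -2.642
v -3.683 2.964 -2.826
v -3.328 1.35 -4.419
v -2.874 2.877 -2.99
v -3.489 1.674 -4.715
v -3.034 3.201 -3.286
v -3.855 1.923 -4.864
v -3.401 3.451 -3.436
v -4.311 2.018 -4.82
v -3.857 3.545 -3.392
v -4.712 1.928 -4.597
v -4.257 3.455 -3.168
v -4.93 1.682 -4.264
v -4.476 3.209 -2.836
v -4.897 1.358 -3.928
v -4.442 2.885 -2.5
v -4.622 1.059 -3.696
v -4.167 2.586 -2.268
v -4.193 0.88 -3.641
v -3.739 2.407 -2.213
v -3.747 0.877 -3.781
v -3.292 2.405 -2.352
f 2 1 5
f 2 5 3
f 3 5 6
f 3 6 4
f 5 1 7
f 5 7 6
f 6 7 8
f 6 8 4
f 7 1 9
f 7 9 8
f 8 9 10
f 8 10 4
f 9 1 11
f 9 11 10
f 10 11 12
f 10 12 4
f 11 1 13
f 11 13 12
f 12 13 14
f 12 14 4
f 13 1 15
f 13 15 14
f 14 15 16
f 14 16 4
f 15 1 17
f 15 17 16
f 16 17 18
f 16 18 4
f 17 1 19
f 17 19 18
f 18 19 20
f 18 20 4
f 19 1 21
f 19 21 20
f 20 21 22
f 20 22 4
f 21 1 2
f 21 2 22
f 22 2 3
f 22 3 4
f 24 23 26
f 24 26 25
f 26 23 27
f 26 27 25
f 27 23 28
f 27 28 25
f 28 23 29
f 28 29 25
f 29 23 30
f 29 30 25
f 30 23 31
f 30 31 25
f 31 23 32
f 31 32 25
f 32 23 33
f 32 33 25
f 33 23 34
f 33 34 25
f 34 23 35
f 34 35 25
f 35 23 36
f 35 36 25
f 36 23 37
f 36 37 25
f 37 23 38
f 37 38 25
f 38 23 39
f 38 39 25
f 39 23 40
f 39 40 25
f 40 23 24
f 40 24 25
f 42 41 45
f 42 45 43
f 43 45 46
f 43 46 44
f 45 41 47
f 45 47 46
f 46 47 48
f 46 48 44
f 47 41 49
f 47 49 48
f 48 49 50
f 48 50 44
f 49 41 51
f 49 51 50
f 50 51 52
f 50 52 44
f 51 41 53
f 51 53 52
f 52 53 54
f 52 54 44
f 53 41 55
f 53 55 54
f 54 55 56
f 54 56 44
f 55 41 57
f 55 57 56
f 56 57 58
f 56 58 44
f 57 41 59
f 57 59 58
f 58 59 60
f 58 60 44
f 59 41 61
f 59 61 60
f 60 61 62
f 60 62 44
f 61 41 63
f 61 63 62
f 62 63 64
f 62 64 44
f 63 41 42
f 63 42 64
f 64 42 43
f 64 43 44
f 66 65 69
f 66 69 67
f 67 69 70
f 67 70 68
f 69 65 71
f 69 71 70
f 70 71 72
f 70 72 68
f 71 65 73
f 71 73 72
f 72 73 74
f 72 74 68
f 73 65 75
f 73 75 74
f 74 75 76
f 74 76 68
f 75 65 77
f 75 77 76
f 76 77 78
f 76 78 68
f 77 65 79
f 77 79 78
f 78 79 80
f 78 80 68
f 79 65 81
f 79 81 80
f 80 81 82
f 80 82 68
f 81 65 83
f 81 83 82
f 82 83 84
f 82 84 68
f 83 65 85
f 83 85 84
f 84 85 86
f 84 86 68
f 85 65 87
f 85 87 86
f 86 87 88
f 86 88 68
f 87 65 66
f 87 66 88
f 88 66 67
f 88 67 68



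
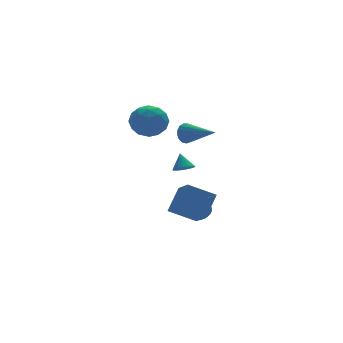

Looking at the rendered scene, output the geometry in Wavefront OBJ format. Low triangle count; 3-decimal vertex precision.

v 3.349 -0.445 1.569
v 3.58 -0.154 2.138
v 4.191 -2.215 2.131
v 3.287 -0.266 2.222
v 3.008 -0.42 2.156
v 2.806 -0.58 1.956
v 2.73 -0.708 1.667
v 2.795 -0.776 1.355
v 2.987 -0.768 1.093
v 3.261 -0.686 0.939
v 3.556 -0.549 0.929
v 3.804 -0.388 1.066
v 3.947 -0.24 1.318
v 3.953 -0.138 1.628
v 3.821 -0.107 1.923
v -0.268 -1.304 3.349
v 0.45 -1.08 4.128
v 0.89 -2.38 2.592
v 1.608 -2.156 3.371
v 0.719 -2.73 3.602
v 0.004 -2.065 4.07
v 1.336 -1.395 2.65
v 0.621 -0.73 3.118
v 1.442 -1.136 3.696
v 1.06 -1.962 4.285
v 0.28 -1.498 2.435
v -0.102 -2.324 3.024
v -0.01 -1.098 3.805
v 1.35 -2.362 2.915
v 0.828 -2.7 3.051
v 1.25 -2.568 3.509
v -0.273 -1.677 3.771
v 0.149 -1.545 4.229
v 0.307 -2.515 3.92
v 1.191 -1.915 2.491
v 1.613 -1.783 2.949
v 0.09 -0.892 3.211
v 0.512 -0.76 3.669
v 1.033 -0.945 2.8
v 0.995 -0.999 4.009
v 1.675 -1.632 3.564
v 1.515 -1.184 3.14
v 1.095 -0.793 3.415
v 0.77 -1.484 4.355
v 1.451 -2.117 3.91
v 0.928 -2.454 4.046
v 0.508 -2.063 4.321
v 1.353 -1.517 4.101
v -0.111 -1.343 2.81
v 0.57 -1.976 2.365
v 0.832 -1.397 2.399
v 0.412 -1.006 2.674
v -0.335 -1.828 3.156
v 0.345 -2.461 2.711
v 0.245 -2.667 3.305
v -0.175 -2.276 3.58
v -0.013 -1.943 2.619
v 3.675 -1.484 -3.796
v 4.233 -1.744 -3.506
v 3.583 -2.075 -2.553
v 3.025 -1.816 -2.844
v 4.235 -1.477 -3.412
v 3.586 -1.808 -2.459
v 4.141 -1.212 -3.384
v 3.492 -1.543 -2.431
v 3.967 -0.994 -3.427
v 3.317 -1.325 -2.474
v 3.742 -0.861 -3.534
v 3.092 -1.192 -2.581
v 3.505 -0.835 -3.687
v 2.855 -1.166 -2.734
v 3.298 -0.922 -3.858
v 2.648 -1.253 -2.905
v 3.156 -1.106 -4.019
v 2.506 -1.437 -3.066
v 3.103 -1.356 -4.142
v 2.453 -1.687 -3.189
v 3.15 -1.627 -4.204
v 2.5 -1.959 -3.251
v 3.287 -1.874 -4.196
v 2.637 -2.206 -3.244
v 3.492 -2.054 -4.119
v 2.842 -2.385 -3.167
v 3.728 -2.135 -3.987
v 3.078 -2.466 -3.034
v 3.955 -2.104 -3.821
v 3.305 -2.435 -2.868
v 4.133 -1.965 -3.651
v 3.483 -2.296 -2.698
v 2.519 -1.976 -0.232
v 2.822 -2.411 0.048
v 2.561 -1.404 0.612
v 3.027 -2.25 -0.072
v 3.117 -2.026 -0.228
v 3.069 -1.791 -0.385
v 2.895 -1.598 -0.507
v 2.635 -1.491 -0.566
v 2.348 -1.495 -0.549
v 2.101 -1.61 -0.459
v 1.949 -1.808 -0.317
v 1.928 -2.045 -0.155
v 2.042 -2.266 -0.012
v 2.265 -2.42 0.082
v 2.547 -2.473 0.103
v 2.61 -4.368 -2.827
v 1.244 -3.819 -2.059
v 2.675 -3.145 -3.585
v 1.309 -2.597 -2.817
v 3.551 -3.683 -1.643
v 2.185 -3.135 -0.875
v 3.616 -2.461 -2.401
v 2.25 -1.912 -1.633
f 2 1 4
f 2 4 3
f 4 1 5
f 4 5 3
f 5 1 6
f 5 6 3
f 6 1 7
f 6 7 3
f 7 1 8
f 7 8 3
f 8 1 9
f 8 9 3
f 9 1 10
f 9 10 3
f 10 1 11
f 10 11 3
f 11 1 12
f 11 12 3
f 12 1 13
f 12 13 3
f 13 1 14
f 13 14 3
f 14 1 15
f 14 15 3
f 15 1 2
f 15 2 3
f 16 53 32
f 53 27 56
f 32 56 21
f 53 56 32
f 16 32 28
f 32 21 33
f 28 33 17
f 32 33 28
f 16 28 37
f 28 17 38
f 37 38 23
f 28 38 37
f 16 37 49
f 37 23 52
f 49 52 26
f 37 52 49
f 16 49 53
f 49 26 57
f 53 57 27
f 49 57 53
f 17 33 44
f 33 21 47
f 44 47 25
f 33 47 44
f 21 56 34
f 56 27 55
f 34 55 20
f 56 55 34
f 27 57 54
f 57 26 50
f 54 50 18
f 57 50 54
f 26 52 51
f 52 23 39
f 51 39 22
f 52 39 51
f 23 38 43
f 38 17 40
f 43 40 24
f 38 40 43
f 19 45 31
f 45 25 46
f 31 46 20
f 45 46 31
f 19 31 29
f 31 20 30
f 29 30 18
f 31 30 29
f 19 29 36
f 29 18 35
f 36 35 22
f 29 35 36
f 19 36 41
f 36 22 42
f 41 42 24
f 36 42 41
f 19 41 45
f 41 24 48
f 45 48 25
f 41 48 45
f 20 46 34
f 46 25 47
f 34 47 21
f 46 47 34
f 18 30 54
f 30 20 55
f 54 55 27
f 30 55 54
f 22 35 51
f 35 18 50
f 51 50 26
f 35 50 51
f 24 42 43
f 42 22 39
f 43 39 23
f 42 39 43
f 25 48 44
f 48 24 40
f 44 40 17
f 48 40 44
f 59 58 62
f 59 62 60
f 60 62 63
f 60 63 61
f 62 58 64
f 62 64 63
f 63 64 65
f 63 65 61
f 64 58 66
f 64 66 65
f 65 66 67
f 65 67 61
f 66 58 68
f 66 68 67
f 67 68 69
f 67 69 61
f 68 58 70
f 68 70 69
f 69 70 71
f 69 71 61
f 70 58 72
f 70 72 71
f 71 72 73
f 71 73 61
f 72 58 74
f 72 74 73
f 73 74 75
f 73 75 61
f 74 58 76
f 74 76 75
f 75 76 77
f 75 77 61
f 76 58 78
f 76 78 77
f 77 78 79
f 77 79 61
f 78 58 80
f 78 80 79
f 79 80 81
f 79 81 61
f 80 58 82
f 80 82 81
f 81 82 83
f 81 83 61
f 82 58 84
f 82 84 83
f 83 84 85
f 83 85 61
f 84 58 86
f 84 86 85
f 85 86 87
f 85 87 61
f 86 58 88
f 86 88 87
f 87 88 89
f 87 89 61
f 88 58 59
f 88 59 89
f 89 59 60
f 89 60 61
f 91 90 93
f 91 93 92
f 93 90 94
f 93 94 92
f 94 90 95
f 94 95 92
f 95 90 96
f 95 96 92
f 96 90 97
f 96 97 92
f 97 90 98
f 97 98 92
f 98 90 99
f 98 99 92
f 99 90 100
f 99 100 92
f 100 90 101
f 100 101 92
f 101 90 102
f 101 102 92
f 102 90 103
f 102 103 92
f 103 90 104
f 103 104 92
f 104 90 91
f 104 91 92
f 106 108 105
f 109 106 105
f 105 108 107
f 107 109 105
f 106 112 108
f 110 106 109
f 110 112 106
f 108 112 107
f 111 109 107
f 107 112 111
f 111 110 109
f 112 110 111



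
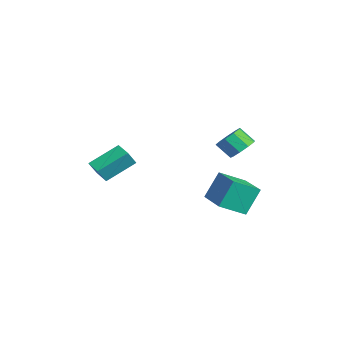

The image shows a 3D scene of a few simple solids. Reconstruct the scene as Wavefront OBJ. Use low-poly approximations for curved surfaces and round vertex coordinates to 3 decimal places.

v 0.553 2.022 -3.001
v 0.213 2.862 -1.354
v 0.323 3.539 -3.822
v -0.018 4.379 -2.175
v 2.678 2.461 -2.785
v 2.337 3.301 -1.138
v 2.447 3.978 -3.606
v 2.107 4.818 -1.959
v -0.943 -4.127 -0.735
v -1.401 -2.428 0.355
v -1.339 -3.638 -1.662
v -1.797 -1.94 -0.572
v 0.057 -3.72 -0.948
v -0.401 -2.022 0.142
v -0.339 -3.232 -1.875
v -0.797 -1.533 -0.785
v 3.84 3.509 1.871
v 4.369 2.893 1.588
v 3.969 2.174 2.407
v 3.44 2.791 2.689
v 4.637 3.214 2.001
v 4.237 2.496 2.82
v 4.533 3.673 2.353
v 4.133 2.955 3.172
v 4.104 4.056 2.48
v 3.704 3.338 3.298
v 3.552 4.183 2.321
v 3.152 3.465 3.14
v 3.134 3.994 1.952
v 2.735 3.276 2.77
v 3.047 3.579 1.545
v 2.647 2.861 2.363
v 3.331 3.131 1.29
v 2.931 2.412 2.109
v 3.853 2.86 1.307
v 3.453 2.141 2.126
f 2 4 1
f 5 2 1
f 1 4 3
f 3 5 1
f 2 8 4
f 6 2 5
f 6 8 2
f 4 8 3
f 7 5 3
f 3 8 7
f 7 6 5
f 8 6 7
f 10 12 9
f 13 10 9
f 9 12 11
f 11 13 9
f 10 16 12
f 14 10 13
f 14 16 10
f 12 16 11
f 15 13 11
f 11 16 15
f 15 14 13
f 16 14 15
f 18 17 21
f 18 21 19
f 19 21 22
f 19 22 20
f 21 17 23
f 21 23 22
f 22 23 24
f 22 24 20
f 23 17 25
f 23 25 24
f 24 25 26
f 24 26 20
f 25 17 27
f 25 27 26
f 26 27 28
f 26 28 20
f 27 17 29
f 27 29 28
f 28 29 30
f 28 30 20
f 29 17 31
f 29 31 30
f 30 31 32
f 30 32 20
f 31 17 33
f 31 33 32
f 32 33 34
f 32 34 20
f 33 17 35
f 33 35 34
f 34 35 36
f 34 36 20
f 35 17 18
f 35 18 36
f 36 18 19
f 36 19 20



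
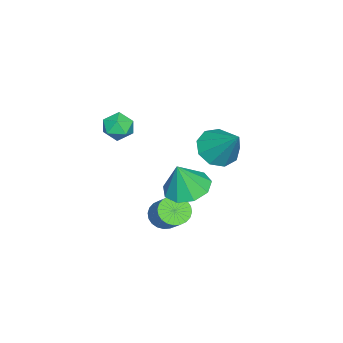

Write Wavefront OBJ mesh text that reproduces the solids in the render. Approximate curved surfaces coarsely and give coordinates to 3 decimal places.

v 1.388 0.037 -0.08
v 2.25 0.675 -0.208
v 1.832 -0.257 1.44
v 1.677 1.071 0.036
v 0.968 0.984 0.226
v 0.456 0.453 0.273
v 0.38 -0.272 0.155
v 0.776 -0.853 -0.073
v 1.458 -1.017 -0.304
v 2.108 -0.688 -0.43
v 2.42 -0.02 -0.392
v 1.017 -1.128 -2.495
v 1.37 -0.738 -3.044
v 2.136 0.018 -2.013
v 1.783 -0.372 -1.465
v 1.133 -0.566 -2.994
v 1.899 0.19 -1.963
v 0.879 -0.48 -2.868
v 1.644 0.276 -1.837
v 0.646 -0.493 -2.685
v 1.411 0.263 -1.655
v 0.469 -0.602 -2.474
v 1.234 0.154 -1.443
v 0.376 -0.792 -2.266
v 1.141 -0.036 -1.235
v 0.38 -1.032 -2.092
v 1.146 -0.276 -1.062
v 0.481 -1.288 -1.981
v 1.247 -0.531 -0.95
v 0.664 -1.518 -1.947
v 1.43 -0.762 -0.916
v 0.901 -1.69 -1.997
v 1.667 -0.934 -0.966
v 1.156 -1.776 -2.123
v 1.921 -1.02 -1.092
v 1.389 -1.763 -2.305
v 2.154 -1.007 -1.275
v 1.566 -1.654 -2.517
v 2.331 -0.898 -1.486
v 1.659 -1.464 -2.725
v 2.424 -0.708 -1.694
v 1.654 -1.224 -2.898
v 2.42 -0.468 -1.868
v 1.553 -0.969 -3.01
v 2.319 -0.212 -1.979
v -0.359 0.776 1.416
v 0.209 1.282 0.722
v 0.399 1.964 2.904
v -0.418 1.594 0.793
v -1.019 1.523 1.155
v -1.31 1.102 1.639
v -1.156 0.529 2.019
v -0.63 0.071 2.116
v 0.024 -0.057 1.886
v 0.498 0.205 1.435
v 0.572 0.734 0.976
v 2.404 -2.677 4.034
v 2.723 -2.997 3.401
v 1.297 -2.603 3.439
v 1.616 -2.923 2.806
v 1.516 -3.35 3.448
v 2.2 -3.395 3.816
v 1.82 -2.205 3.024
v 2.504 -2.25 3.392
v 2.362 -2.705 2.776
v 2.174 -3.413 3.039
v 1.846 -2.187 3.801
v 1.658 -2.895 4.064
f 2 1 4
f 2 4 3
f 4 1 5
f 4 5 3
f 5 1 6
f 5 6 3
f 6 1 7
f 6 7 3
f 7 1 8
f 7 8 3
f 8 1 9
f 8 9 3
f 9 1 10
f 9 10 3
f 10 1 11
f 10 11 3
f 11 1 2
f 11 2 3
f 13 12 16
f 13 16 14
f 14 16 17
f 14 17 15
f 16 12 18
f 16 18 17
f 17 18 19
f 17 19 15
f 18 12 20
f 18 20 19
f 19 20 21
f 19 21 15
f 20 12 22
f 20 22 21
f 21 22 23
f 21 23 15
f 22 12 24
f 22 24 23
f 23 24 25
f 23 25 15
f 24 12 26
f 24 26 25
f 25 26 27
f 25 27 15
f 26 12 28
f 26 28 27
f 27 28 29
f 27 29 15
f 28 12 30
f 28 30 29
f 29 30 31
f 29 31 15
f 30 12 32
f 30 32 31
f 31 32 33
f 31 33 15
f 32 12 34
f 32 34 33
f 33 34 35
f 33 35 15
f 34 12 36
f 34 36 35
f 35 36 37
f 35 37 15
f 36 12 38
f 36 38 37
f 37 38 39
f 37 39 15
f 38 12 40
f 38 40 39
f 39 40 41
f 39 41 15
f 40 12 42
f 40 42 41
f 41 42 43
f 41 43 15
f 42 12 44
f 42 44 43
f 43 44 45
f 43 45 15
f 44 12 13
f 44 13 45
f 45 13 14
f 45 14 15
f 47 46 49
f 47 49 48
f 49 46 50
f 49 50 48
f 50 46 51
f 50 51 48
f 51 46 52
f 51 52 48
f 52 46 53
f 52 53 48
f 53 46 54
f 53 54 48
f 54 46 55
f 54 55 48
f 55 46 56
f 55 56 48
f 56 46 47
f 56 47 48
f 57 68 62
f 57 62 58
f 57 58 64
f 57 64 67
f 57 67 68
f 58 62 66
f 62 68 61
f 68 67 59
f 67 64 63
f 64 58 65
f 60 66 61
f 60 61 59
f 60 59 63
f 60 63 65
f 60 65 66
f 61 66 62
f 59 61 68
f 63 59 67
f 65 63 64
f 66 65 58



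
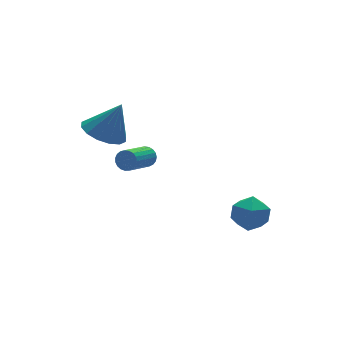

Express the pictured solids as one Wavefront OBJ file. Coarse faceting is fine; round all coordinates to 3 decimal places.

v 0.854 -0.763 -1.995
v 1.498 -0.437 -1.399
v 1.402 -2.163 -1.821
v 2.046 -1.837 -1.225
v 1.143 -1.847 -0.979
v 0.804 -0.982 -1.087
v 2.096 -1.618 -2.133
v 1.757 -0.753 -2.241
v 2.265 -0.965 -1.485
v 1.677 -1.107 -0.771
v 1.223 -1.493 -2.449
v 0.635 -1.635 -1.735
v -1.282 2.363 0.555
v -1.021 2.237 0.974
v -2.276 1.592 1.565
v -2.538 1.717 1.145
v -1.096 2.429 1.025
v -2.351 1.783 1.615
v -1.203 2.61 0.994
v -2.458 1.964 1.584
v -1.324 2.747 0.887
v -2.579 2.101 1.478
v -1.438 2.819 0.723
v -2.693 2.173 1.314
v -1.525 2.811 0.53
v -2.78 2.165 1.121
v -1.57 2.726 0.341
v -2.825 2.08 0.932
v -1.565 2.578 0.189
v -2.82 1.932 0.78
v -1.512 2.393 0.1
v -2.767 1.747 0.691
v -1.419 2.203 0.09
v -2.674 1.557 0.681
v -1.302 2.04 0.16
v -2.557 1.394 0.751
v -1.182 1.934 0.299
v -2.437 1.288 0.889
v -1.079 1.901 0.481
v -2.334 1.255 1.072
v -1.012 1.948 0.677
v -2.267 1.302 1.267
v -0.991 2.067 0.851
v -2.246 1.421 1.441
v -3.177 2.354 2.689
v -2.507 3.073 2.502
v -2.483 2.106 4.211
v -2.907 3.316 2.723
v -3.378 3.302 2.936
v -3.796 3.034 3.083
v -4.048 2.583 3.124
v -4.066 2.071 3.049
v -3.846 1.635 2.877
v -3.447 1.392 2.656
v -2.975 1.406 2.443
v -2.557 1.675 2.296
v -2.306 2.125 2.255
v -2.287 2.637 2.33
f 1 12 6
f 1 6 2
f 1 2 8
f 1 8 11
f 1 11 12
f 2 6 10
f 6 12 5
f 12 11 3
f 11 8 7
f 8 2 9
f 4 10 5
f 4 5 3
f 4 3 7
f 4 7 9
f 4 9 10
f 5 10 6
f 3 5 12
f 7 3 11
f 9 7 8
f 10 9 2
f 14 13 17
f 14 17 15
f 15 17 18
f 15 18 16
f 17 13 19
f 17 19 18
f 18 19 20
f 18 20 16
f 19 13 21
f 19 21 20
f 20 21 22
f 20 22 16
f 21 13 23
f 21 23 22
f 22 23 24
f 22 24 16
f 23 13 25
f 23 25 24
f 24 25 26
f 24 26 16
f 25 13 27
f 25 27 26
f 26 27 28
f 26 28 16
f 27 13 29
f 27 29 28
f 28 29 30
f 28 30 16
f 29 13 31
f 29 31 30
f 30 31 32
f 30 32 16
f 31 13 33
f 31 33 32
f 32 33 34
f 32 34 16
f 33 13 35
f 33 35 34
f 34 35 36
f 34 36 16
f 35 13 37
f 35 37 36
f 36 37 38
f 36 38 16
f 37 13 39
f 37 39 38
f 38 39 40
f 38 40 16
f 39 13 41
f 39 41 40
f 40 41 42
f 40 42 16
f 41 13 43
f 41 43 42
f 42 43 44
f 42 44 16
f 43 13 14
f 43 14 44
f 44 14 15
f 44 15 16
f 46 45 48
f 46 48 47
f 48 45 49
f 48 49 47
f 49 45 50
f 49 50 47
f 50 45 51
f 50 51 47
f 51 45 52
f 51 52 47
f 52 45 53
f 52 53 47
f 53 45 54
f 53 54 47
f 54 45 55
f 54 55 47
f 55 45 56
f 55 56 47
f 56 45 57
f 56 57 47
f 57 45 58
f 57 58 47
f 58 45 46
f 58 46 47



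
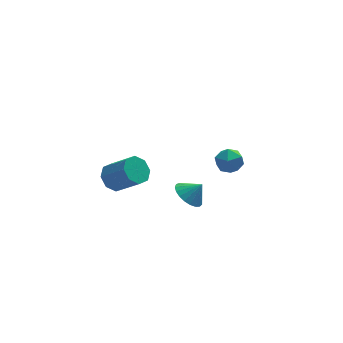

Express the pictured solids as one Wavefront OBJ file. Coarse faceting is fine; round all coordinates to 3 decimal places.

v -3.728 -1.219 0.821
v -3.232 -1.557 0.137
v -2.195 -2.539 1.375
v -2.692 -2.201 2.059
v -2.969 -0.963 0.389
v -1.933 -1.945 1.627
v -3.151 -0.519 0.893
v -2.115 -1.501 2.132
v -3.671 -0.485 1.356
v -2.635 -1.467 2.594
v -4.225 -0.881 1.505
v -3.188 -1.863 2.743
v -4.487 -1.475 1.253
v -3.451 -2.457 2.491
v -4.305 -1.919 0.748
v -3.269 -2.901 1.987
v -3.785 -1.953 0.286
v -2.749 -2.935 1.524
v 0.666 0.017 -2.695
v 1.313 -0.412 -3.293
v 1.394 -0.097 -1.825
v 1.415 -0.019 -3.326
v 1.387 0.38 -3.251
v 1.235 0.717 -3.079
v 0.984 0.933 -2.841
v 0.678 0.99 -2.577
v 0.37 0.879 -2.334
v 0.114 0.619 -2.154
v -0.047 0.255 -2.067
v -0.085 -0.15 -2.088
v 0.007 -0.526 -2.215
v 0.213 -0.809 -2.424
v 0.497 -0.948 -2.681
v 0.811 -0.921 -2.939
v 1.099 -0.731 -3.156
v 3.156 3.353 -3.395
v 3.54 3.832 -2.661
v 4.04 2.128 -3.059
v 4.424 2.607 -2.325
v 3.509 2.33 -2.289
v 2.963 3.087 -2.496
v 4.617 2.873 -3.224
v 4.071 3.63 -3.431
v 4.444 3.535 -2.555
v 3.759 3.199 -1.977
v 3.821 2.761 -3.743
v 3.136 2.425 -3.165
f 2 1 5
f 2 5 3
f 3 5 6
f 3 6 4
f 5 1 7
f 5 7 6
f 6 7 8
f 6 8 4
f 7 1 9
f 7 9 8
f 8 9 10
f 8 10 4
f 9 1 11
f 9 11 10
f 10 11 12
f 10 12 4
f 11 1 13
f 11 13 12
f 12 13 14
f 12 14 4
f 13 1 15
f 13 15 14
f 14 15 16
f 14 16 4
f 15 1 17
f 15 17 16
f 16 17 18
f 16 18 4
f 17 1 2
f 17 2 18
f 18 2 3
f 18 3 4
f 20 19 22
f 20 22 21
f 22 19 23
f 22 23 21
f 23 19 24
f 23 24 21
f 24 19 25
f 24 25 21
f 25 19 26
f 25 26 21
f 26 19 27
f 26 27 21
f 27 19 28
f 27 28 21
f 28 19 29
f 28 29 21
f 29 19 30
f 29 30 21
f 30 19 31
f 30 31 21
f 31 19 32
f 31 32 21
f 32 19 33
f 32 33 21
f 33 19 34
f 33 34 21
f 34 19 35
f 34 35 21
f 35 19 20
f 35 20 21
f 36 47 41
f 36 41 37
f 36 37 43
f 36 43 46
f 36 46 47
f 37 41 45
f 41 47 40
f 47 46 38
f 46 43 42
f 43 37 44
f 39 45 40
f 39 40 38
f 39 38 42
f 39 42 44
f 39 44 45
f 40 45 41
f 38 40 47
f 42 38 46
f 44 42 43
f 45 44 37



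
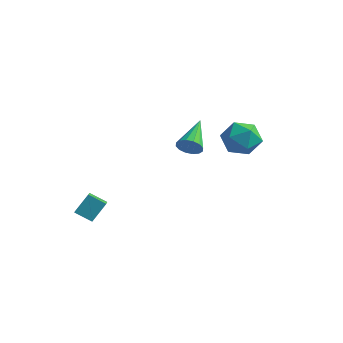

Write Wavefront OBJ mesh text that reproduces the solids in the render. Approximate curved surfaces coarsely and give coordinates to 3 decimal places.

v -3.099 -3.438 -2.479
v -2.862 -2.77 -1.718
v -3.676 -2.522 -3.103
v -3.438 -1.854 -2.342
v -2.362 -3.246 -2.878
v -2.124 -2.578 -2.117
v -2.938 -2.33 -3.502
v -2.701 -1.662 -2.741
v 2.449 1.303 1.191
v 3.148 0.842 1.56
v 1.512 0.258 1.66
v 2.211 -0.203 2.029
v 1.948 0.595 2.39
v 2.527 1.241 2.1
v 2.133 -0.141 1.12
v 2.712 0.505 0.83
v 2.952 -0.05 1.516
v 2.838 0.405 2.301
v 1.822 0.695 0.919
v 1.708 1.15 1.704
v -0.645 1.437 -0.379
v -0.347 1.711 -0.822
v -1.075 3.003 0.299
v -0.637 1.677 -0.929
v -0.929 1.58 -0.888
v -1.145 1.444 -0.711
v -1.227 1.306 -0.445
v -1.153 1.203 -0.161
v -0.943 1.163 0.064
v -0.653 1.197 0.17
v -0.361 1.294 0.13
v -0.146 1.43 -0.047
v -0.064 1.568 -0.313
v -0.137 1.67 -0.597
f 2 4 1
f 5 2 1
f 1 4 3
f 3 5 1
f 2 8 4
f 6 2 5
f 6 8 2
f 4 8 3
f 7 5 3
f 3 8 7
f 7 6 5
f 8 6 7
f 9 20 14
f 9 14 10
f 9 10 16
f 9 16 19
f 9 19 20
f 10 14 18
f 14 20 13
f 20 19 11
f 19 16 15
f 16 10 17
f 12 18 13
f 12 13 11
f 12 11 15
f 12 15 17
f 12 17 18
f 13 18 14
f 11 13 20
f 15 11 19
f 17 15 16
f 18 17 10
f 22 21 24
f 22 24 23
f 24 21 25
f 24 25 23
f 25 21 26
f 25 26 23
f 26 21 27
f 26 27 23
f 27 21 28
f 27 28 23
f 28 21 29
f 28 29 23
f 29 21 30
f 29 30 23
f 30 21 31
f 30 31 23
f 31 21 32
f 31 32 23
f 32 21 33
f 32 33 23
f 33 21 34
f 33 34 23
f 34 21 22
f 34 22 23



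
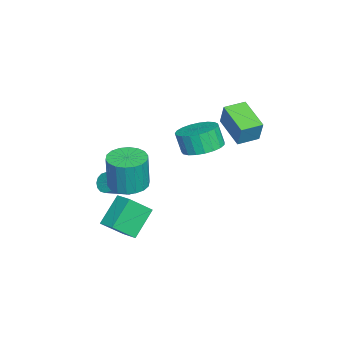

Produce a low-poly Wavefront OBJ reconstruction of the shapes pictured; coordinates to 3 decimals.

v -2.211 -2.543 -2.629
v -1.811 -2.499 -3.139
v -0.629 -3.533 -2.301
v -1.029 -3.577 -1.791
v -1.727 -2.242 -2.94
v -0.545 -3.275 -2.102
v -1.772 -2.065 -2.658
v -0.59 -3.098 -1.82
v -1.935 -2.016 -2.368
v -0.753 -3.05 -1.53
v -2.172 -2.108 -2.147
v -0.99 -3.142 -1.309
v -2.42 -2.317 -2.056
v -1.238 -3.351 -1.218
v -2.611 -2.587 -2.119
v -1.429 -3.621 -1.281
v -2.695 -2.845 -2.318
v -1.513 -3.878 -1.48
v -2.65 -3.022 -2.6
v -1.468 -4.055 -1.762
v -2.487 -3.07 -2.89
v -1.305 -4.104 -2.052
v -2.25 -2.978 -3.111
v -1.068 -4.012 -2.273
v -2.002 -2.769 -3.202
v -0.82 -3.803 -2.364
v -0.226 -2.23 -1.163
v 0.772 -2.61 -1.226
v 0.884 -2.651 0.8
v -0.114 -2.27 0.863
v 0.838 -2.138 -1.221
v 0.951 -2.179 0.806
v 0.694 -1.685 -1.203
v 0.806 -1.726 0.823
v 0.367 -1.339 -1.178
v 0.48 -1.38 0.848
v -0.077 -1.17 -1.15
v 0.036 -1.211 0.876
v -0.551 -1.211 -1.125
v -0.438 -1.251 0.902
v -0.96 -1.453 -1.107
v -0.848 -1.494 0.92
v -1.224 -1.849 -1.1
v -1.112 -1.89 0.926
v -1.291 -2.321 -1.106
v -1.178 -2.362 0.921
v -1.146 -2.774 -1.123
v -1.034 -2.815 0.903
v -0.82 -3.12 -1.148
v -0.707 -3.161 0.878
v -0.376 -3.289 -1.176
v -0.263 -3.33 0.85
v 0.098 -3.249 -1.202
v 0.211 -3.289 0.825
v 0.508 -3.006 -1.22
v 0.62 -3.047 0.807
v 0.666 1.683 2.509
v 1.288 0.789 2.352
v 1.056 0.423 3.514
v 0.434 1.317 3.671
v 1.594 1.091 2.508
v 1.361 0.726 3.67
v 1.739 1.496 2.665
v 1.507 1.13 3.827
v 1.699 1.933 2.794
v 1.466 1.567 3.956
v 1.48 2.326 2.874
v 1.248 1.961 4.036
v 1.121 2.609 2.891
v 0.888 2.243 4.053
v 0.683 2.731 2.842
v 0.45 2.366 4.004
v 0.242 2.672 2.735
v 0.009 2.307 3.897
v -0.126 2.442 2.589
v -0.358 2.077 3.751
v -0.356 2.081 2.43
v -0.589 1.715 3.592
v -0.41 1.651 2.284
v -0.642 1.285 3.446
v -0.278 1.226 2.177
v -0.51 0.861 3.339
v 0.018 0.88 2.127
v -0.215 0.515 3.289
v 0.426 0.674 2.143
v 0.193 0.308 3.305
v 0.875 0.641 2.223
v 0.642 0.276 3.385
v -0.211 -1.632 -2.802
v 0.448 -2.675 -1.647
v 0.483 -0.882 -2.52
v 1.142 -1.925 -1.365
v 1.038 -2.295 -4.115
v 1.697 -3.338 -2.96
v 1.732 -1.545 -3.833
v 2.391 -2.588 -2.678
v -3.211 1.992 2.02
v -2.774 2.228 3.36
v -3.928 3.002 2.075
v -3.491 3.238 3.416
v -1.729 3.082 1.344
v -1.292 3.318 2.685
v -2.446 4.092 1.4
v -2.009 4.328 2.74
f 2 1 5
f 2 5 3
f 3 5 6
f 3 6 4
f 5 1 7
f 5 7 6
f 6 7 8
f 6 8 4
f 7 1 9
f 7 9 8
f 8 9 10
f 8 10 4
f 9 1 11
f 9 11 10
f 10 11 12
f 10 12 4
f 11 1 13
f 11 13 12
f 12 13 14
f 12 14 4
f 13 1 15
f 13 15 14
f 14 15 16
f 14 16 4
f 15 1 17
f 15 17 16
f 16 17 18
f 16 18 4
f 17 1 19
f 17 19 18
f 18 19 20
f 18 20 4
f 19 1 21
f 19 21 20
f 20 21 22
f 20 22 4
f 21 1 23
f 21 23 22
f 22 23 24
f 22 24 4
f 23 1 25
f 23 25 24
f 24 25 26
f 24 26 4
f 25 1 2
f 25 2 26
f 26 2 3
f 26 3 4
f 28 27 31
f 28 31 29
f 29 31 32
f 29 32 30
f 31 27 33
f 31 33 32
f 32 33 34
f 32 34 30
f 33 27 35
f 33 35 34
f 34 35 36
f 34 36 30
f 35 27 37
f 35 37 36
f 36 37 38
f 36 38 30
f 37 27 39
f 37 39 38
f 38 39 40
f 38 40 30
f 39 27 41
f 39 41 40
f 40 41 42
f 40 42 30
f 41 27 43
f 41 43 42
f 42 43 44
f 42 44 30
f 43 27 45
f 43 45 44
f 44 45 46
f 44 46 30
f 45 27 47
f 45 47 46
f 46 47 48
f 46 48 30
f 47 27 49
f 47 49 48
f 48 49 50
f 48 50 30
f 49 27 51
f 49 51 50
f 50 51 52
f 50 52 30
f 51 27 53
f 51 53 52
f 52 53 54
f 52 54 30
f 53 27 55
f 53 55 54
f 54 55 56
f 54 56 30
f 55 27 28
f 55 28 56
f 56 28 29
f 56 29 30
f 58 57 61
f 58 61 59
f 59 61 62
f 59 62 60
f 61 57 63
f 61 63 62
f 62 63 64
f 62 64 60
f 63 57 65
f 63 65 64
f 64 65 66
f 64 66 60
f 65 57 67
f 65 67 66
f 66 67 68
f 66 68 60
f 67 57 69
f 67 69 68
f 68 69 70
f 68 70 60
f 69 57 71
f 69 71 70
f 70 71 72
f 70 72 60
f 71 57 73
f 71 73 72
f 72 73 74
f 72 74 60
f 73 57 75
f 73 75 74
f 74 75 76
f 74 76 60
f 75 57 77
f 75 77 76
f 76 77 78
f 76 78 60
f 77 57 79
f 77 79 78
f 78 79 80
f 78 80 60
f 79 57 81
f 79 81 80
f 80 81 82
f 80 82 60
f 81 57 83
f 81 83 82
f 82 83 84
f 82 84 60
f 83 57 85
f 83 85 84
f 84 85 86
f 84 86 60
f 85 57 87
f 85 87 86
f 86 87 88
f 86 88 60
f 87 57 58
f 87 58 88
f 88 58 59
f 88 59 60
f 90 92 89
f 93 90 89
f 89 92 91
f 91 93 89
f 90 96 92
f 94 90 93
f 94 96 90
f 92 96 91
f 95 93 91
f 91 96 95
f 95 94 93
f 96 94 95
f 98 100 97
f 101 98 97
f 97 100 99
f 99 101 97
f 98 104 100
f 102 98 101
f 102 104 98
f 100 104 99
f 103 101 99
f 99 104 103
f 103 102 101
f 104 102 103



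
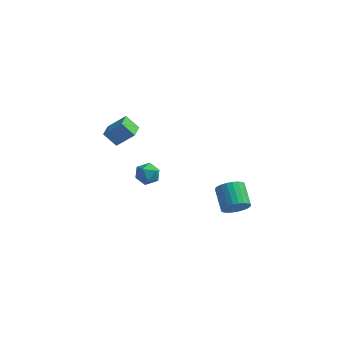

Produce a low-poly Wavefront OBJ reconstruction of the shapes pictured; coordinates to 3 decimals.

v -2.234 0.18 -1.515
v -1.807 0.741 -1.914
v -1.293 -0.701 -1.746
v -0.866 -0.14 -2.145
v -0.962 -0.081 -1.343
v -1.544 0.463 -1.2
v -1.556 -0.423 -2.46
v -2.138 0.121 -2.317
v -1.388 0.368 -2.498
v -1.021 0.579 -1.808
v -2.079 -0.539 -1.852
v -1.712 -0.328 -1.162
v -4.465 0.895 0.292
v -3.414 1.071 1.334
v -4.524 1.888 0.185
v -3.473 2.064 1.226
v -3.667 0.856 -0.506
v -2.616 1.032 0.535
v -3.726 1.849 -0.614
v -2.675 2.025 0.428
v 4.134 -1.714 -1.931
v 4.707 -1.169 -2.243
v 4.018 -0.021 -1.502
v 3.446 -0.566 -1.189
v 4.473 -1.158 -2.477
v 3.784 -0.01 -1.736
v 4.187 -1.232 -2.629
v 3.498 -0.084 -1.887
v 3.893 -1.379 -2.674
v 3.204 -0.231 -1.932
v 3.636 -1.577 -2.606
v 2.947 -0.429 -1.864
v 3.455 -1.796 -2.435
v 2.766 -0.648 -1.694
v 3.377 -2.003 -2.187
v 2.688 -0.855 -1.446
v 3.415 -2.165 -1.901
v 2.726 -1.018 -1.159
v 3.562 -2.259 -1.618
v 2.873 -1.111 -0.877
v 3.796 -2.27 -1.384
v 3.107 -1.122 -0.643
v 4.082 -2.196 -1.233
v 3.393 -1.048 -0.491
v 4.376 -2.049 -1.188
v 3.687 -0.901 -0.446
v 4.633 -1.851 -1.256
v 3.944 -0.703 -0.514
v 4.814 -1.632 -1.426
v 4.125 -0.484 -0.685
v 4.892 -1.425 -1.674
v 4.203 -0.277 -0.933
v 4.854 -1.262 -1.961
v 4.165 -0.115 -1.219
f 1 12 6
f 1 6 2
f 1 2 8
f 1 8 11
f 1 11 12
f 2 6 10
f 6 12 5
f 12 11 3
f 11 8 7
f 8 2 9
f 4 10 5
f 4 5 3
f 4 3 7
f 4 7 9
f 4 9 10
f 5 10 6
f 3 5 12
f 7 3 11
f 9 7 8
f 10 9 2
f 14 16 13
f 17 14 13
f 13 16 15
f 15 17 13
f 14 20 16
f 18 14 17
f 18 20 14
f 16 20 15
f 19 17 15
f 15 20 19
f 19 18 17
f 20 18 19
f 22 21 25
f 22 25 23
f 23 25 26
f 23 26 24
f 25 21 27
f 25 27 26
f 26 27 28
f 26 28 24
f 27 21 29
f 27 29 28
f 28 29 30
f 28 30 24
f 29 21 31
f 29 31 30
f 30 31 32
f 30 32 24
f 31 21 33
f 31 33 32
f 32 33 34
f 32 34 24
f 33 21 35
f 33 35 34
f 34 35 36
f 34 36 24
f 35 21 37
f 35 37 36
f 36 37 38
f 36 38 24
f 37 21 39
f 37 39 38
f 38 39 40
f 38 40 24
f 39 21 41
f 39 41 40
f 40 41 42
f 40 42 24
f 41 21 43
f 41 43 42
f 42 43 44
f 42 44 24
f 43 21 45
f 43 45 44
f 44 45 46
f 44 46 24
f 45 21 47
f 45 47 46
f 46 47 48
f 46 48 24
f 47 21 49
f 47 49 48
f 48 49 50
f 48 50 24
f 49 21 51
f 49 51 50
f 50 51 52
f 50 52 24
f 51 21 53
f 51 53 52
f 52 53 54
f 52 54 24
f 53 21 22
f 53 22 54
f 54 22 23
f 54 23 24



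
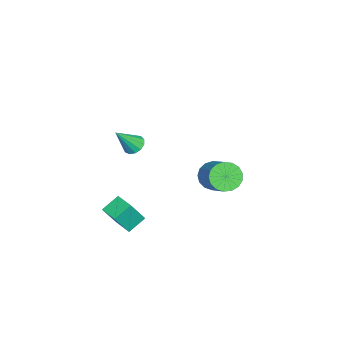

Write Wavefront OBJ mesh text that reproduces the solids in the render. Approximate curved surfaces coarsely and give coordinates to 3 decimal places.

v -3.625 2.512 -3.307
v -3.247 2.905 -4.096
v -1.877 3.782 -3.003
v -2.255 3.388 -2.213
v -3.557 3.215 -3.956
v -2.186 4.092 -2.863
v -3.882 3.363 -3.668
v -2.512 4.24 -2.575
v -4.148 3.316 -3.296
v -2.778 4.193 -2.203
v -4.295 3.085 -2.927
v -2.925 3.962 -1.834
v -4.288 2.723 -2.645
v -2.918 3.6 -1.552
v -4.129 2.312 -2.514
v -2.759 3.189 -1.421
v -3.855 1.947 -2.565
v -2.485 2.823 -1.472
v -3.528 1.711 -2.786
v -2.158 2.588 -1.693
v -3.224 1.659 -3.126
v -1.853 2.535 -2.033
v -3.011 1.802 -3.507
v -1.641 2.678 -2.414
v -2.939 2.107 -3.843
v -1.569 2.984 -2.75
v -3.024 2.506 -4.055
v -1.654 3.383 -2.962
v 1.776 -0.634 2.697
v 2.216 -0.171 2.732
v 2.484 -1.406 4.023
v 1.941 -0.065 2.94
v 1.614 -0.141 3.071
v 1.338 -0.372 3.083
v 1.201 -0.687 2.973
v 1.247 -0.985 2.775
v 1.46 -1.172 2.553
v 1.774 -1.187 2.376
v 2.088 -1.027 2.301
v 2.304 -0.742 2.352
v 2.351 -0.423 2.512
v 2.992 -1.321 -2.56
v 2.257 -0.653 -1.96
v 3.777 -0.467 -2.547
v 3.042 0.2 -1.947
v 3.598 -1.9 -1.173
v 2.863 -1.233 -0.573
v 4.383 -1.047 -1.16
v 3.648 -0.379 -0.56
f 2 1 5
f 2 5 3
f 3 5 6
f 3 6 4
f 5 1 7
f 5 7 6
f 6 7 8
f 6 8 4
f 7 1 9
f 7 9 8
f 8 9 10
f 8 10 4
f 9 1 11
f 9 11 10
f 10 11 12
f 10 12 4
f 11 1 13
f 11 13 12
f 12 13 14
f 12 14 4
f 13 1 15
f 13 15 14
f 14 15 16
f 14 16 4
f 15 1 17
f 15 17 16
f 16 17 18
f 16 18 4
f 17 1 19
f 17 19 18
f 18 19 20
f 18 20 4
f 19 1 21
f 19 21 20
f 20 21 22
f 20 22 4
f 21 1 23
f 21 23 22
f 22 23 24
f 22 24 4
f 23 1 25
f 23 25 24
f 24 25 26
f 24 26 4
f 25 1 27
f 25 27 26
f 26 27 28
f 26 28 4
f 27 1 2
f 27 2 28
f 28 2 3
f 28 3 4
f 30 29 32
f 30 32 31
f 32 29 33
f 32 33 31
f 33 29 34
f 33 34 31
f 34 29 35
f 34 35 31
f 35 29 36
f 35 36 31
f 36 29 37
f 36 37 31
f 37 29 38
f 37 38 31
f 38 29 39
f 38 39 31
f 39 29 40
f 39 40 31
f 40 29 41
f 40 41 31
f 41 29 30
f 41 30 31
f 43 45 42
f 46 43 42
f 42 45 44
f 44 46 42
f 43 49 45
f 47 43 46
f 47 49 43
f 45 49 44
f 48 46 44
f 44 49 48
f 48 47 46
f 49 47 48

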